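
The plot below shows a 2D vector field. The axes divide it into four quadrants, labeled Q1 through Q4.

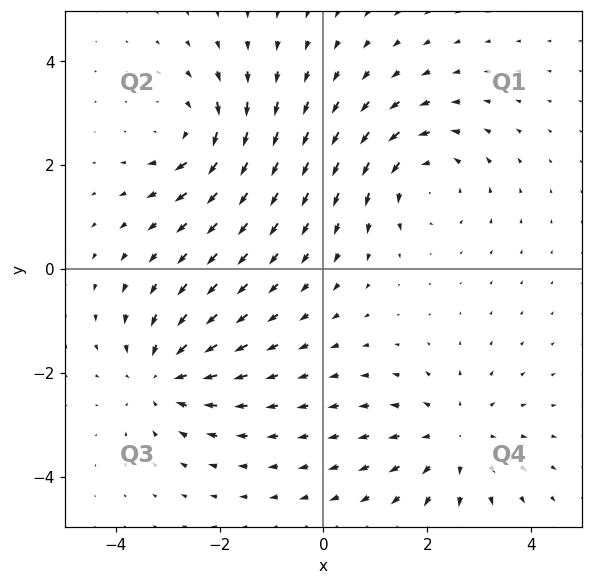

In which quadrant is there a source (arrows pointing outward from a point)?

The source sits at approximately (2.5, -3.3), which lies in quadrant Q4. The divergence there is about +4, positive as expected for a source.

Q4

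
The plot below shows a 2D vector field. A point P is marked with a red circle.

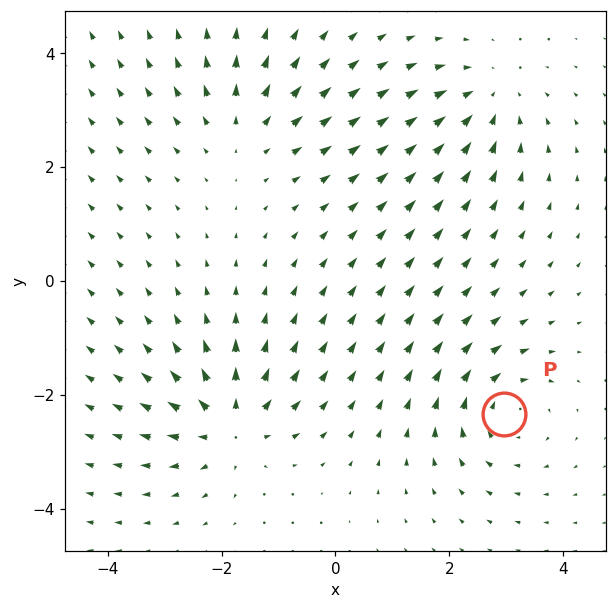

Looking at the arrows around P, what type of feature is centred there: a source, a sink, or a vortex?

vortex

At P (3.0, -2.3) the arrows circulate clockwise. Divergence ≈0, curl about -4 — near-zero divergence with nonzero curl is a vortex.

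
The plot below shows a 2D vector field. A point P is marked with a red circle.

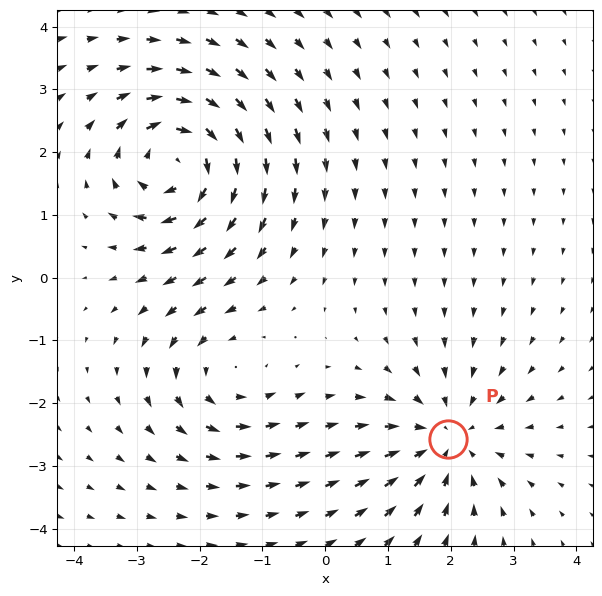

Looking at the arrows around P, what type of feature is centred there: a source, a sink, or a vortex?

sink

At P (2.0, -2.6) the arrows converge inward. Divergence about -4, curl ≈0 — negative divergence with near-zero curl is a sink.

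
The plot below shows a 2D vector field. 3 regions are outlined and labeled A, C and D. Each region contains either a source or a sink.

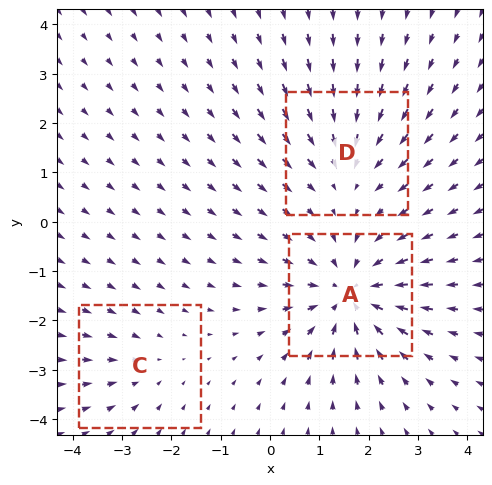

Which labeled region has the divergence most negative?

Divergence at each region's feature centre — A: about -5, C: about -2, D: about -3. Region A is most negative.

A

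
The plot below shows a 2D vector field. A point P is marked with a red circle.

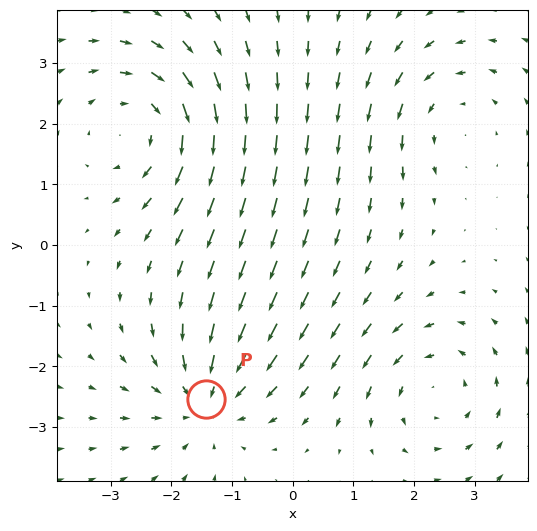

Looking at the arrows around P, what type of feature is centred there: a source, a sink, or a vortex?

sink

At P (-1.4, -2.5) the arrows converge inward. Divergence about -4, curl ≈0 — negative divergence with near-zero curl is a sink.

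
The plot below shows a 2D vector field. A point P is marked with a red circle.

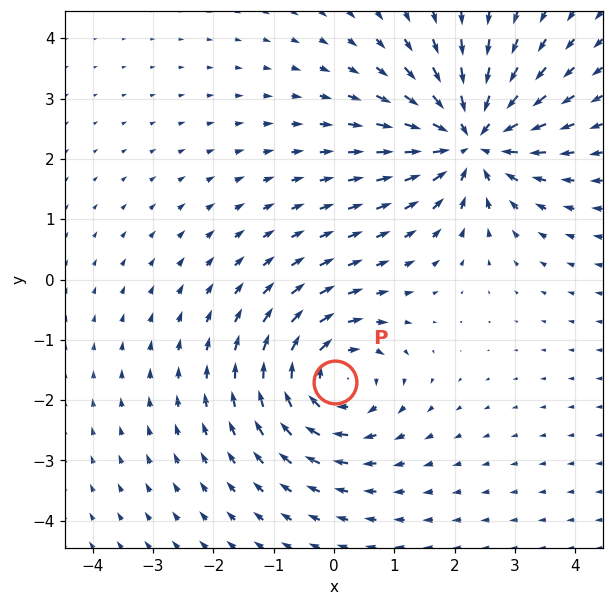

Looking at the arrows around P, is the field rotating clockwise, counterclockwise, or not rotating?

Near P at (0.0, -1.7) the arrows circulate clockwise. The curl (z-component) there is about -4; negative curl means clockwise rotation.

clockwise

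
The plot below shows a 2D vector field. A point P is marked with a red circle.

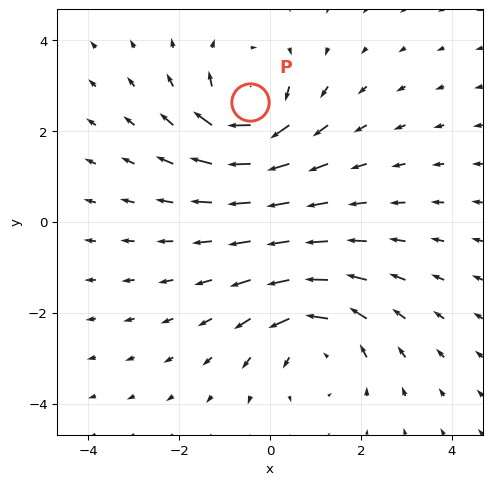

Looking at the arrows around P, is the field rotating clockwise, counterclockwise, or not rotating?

clockwise

Near P at (-0.4, 2.6) the arrows circulate clockwise. The curl (z-component) there is about -6; negative curl means clockwise rotation.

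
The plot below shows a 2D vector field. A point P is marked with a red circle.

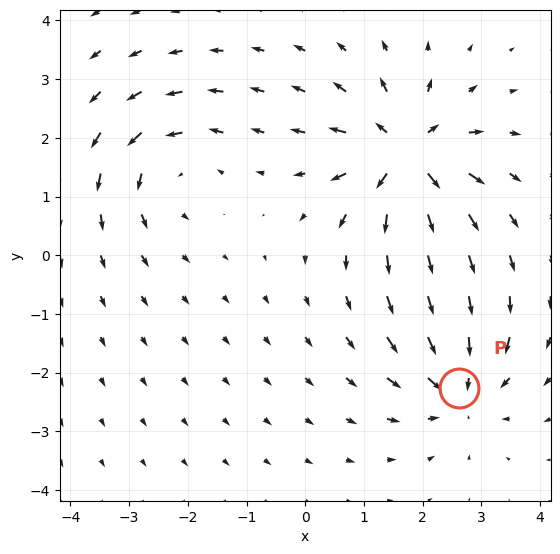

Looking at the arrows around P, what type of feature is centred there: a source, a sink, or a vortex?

sink

At P (2.6, -2.3) the arrows converge inward. Divergence about -3, curl ≈0 — negative divergence with near-zero curl is a sink.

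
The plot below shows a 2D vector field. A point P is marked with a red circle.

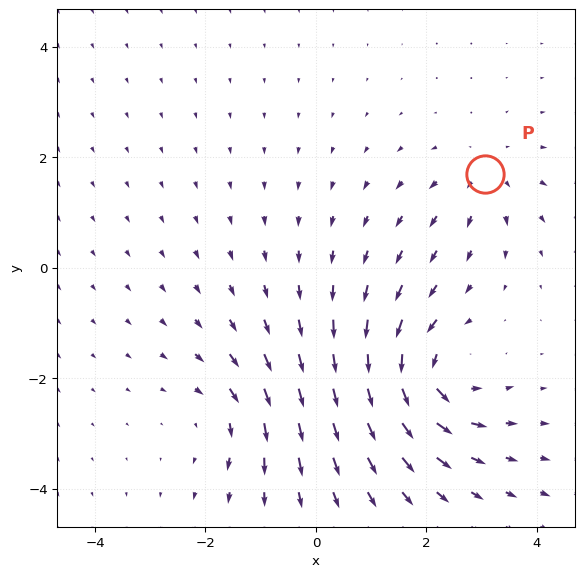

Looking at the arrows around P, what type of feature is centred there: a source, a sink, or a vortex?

At P (3.1, 1.7) the arrows spread outward. Divergence about +3, curl ≈0 — positive divergence with near-zero curl is a source.

source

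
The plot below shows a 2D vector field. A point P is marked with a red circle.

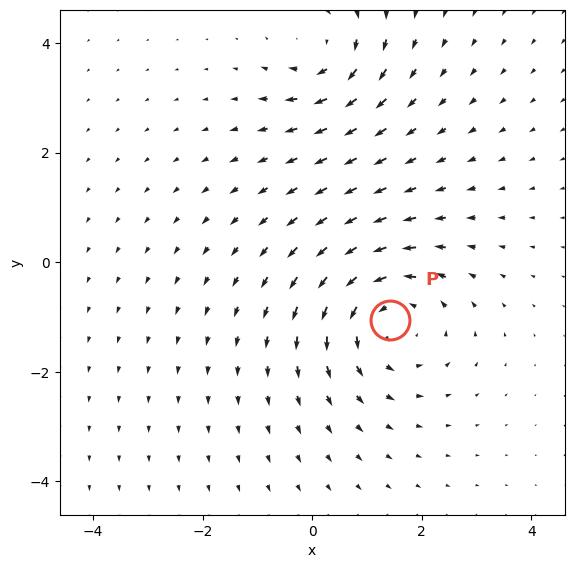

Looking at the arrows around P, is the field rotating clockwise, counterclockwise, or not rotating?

Near P at (1.4, -1.1) the arrows circulate counterclockwise. The curl (z-component) there is about +4; positive curl means counterclockwise rotation.

counterclockwise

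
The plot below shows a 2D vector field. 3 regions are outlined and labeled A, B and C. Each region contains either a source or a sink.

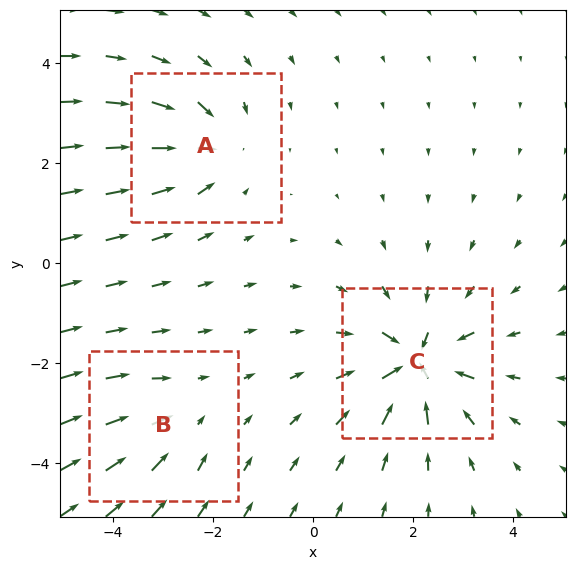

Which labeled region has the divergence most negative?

Divergence at each region's feature centre — A: about -4, B: about -2, C: about -6. Region C is most negative.

C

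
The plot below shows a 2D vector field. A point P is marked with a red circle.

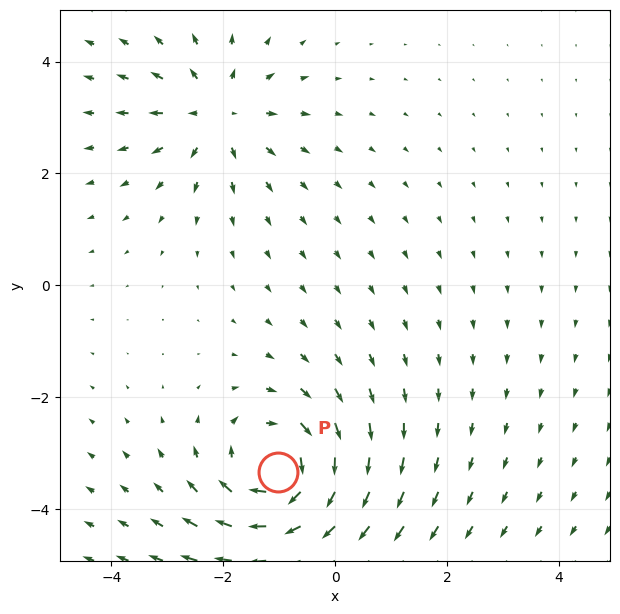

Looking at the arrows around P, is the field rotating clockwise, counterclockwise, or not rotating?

clockwise

Near P at (-1.0, -3.3) the arrows circulate clockwise. The curl (z-component) there is about -4; negative curl means clockwise rotation.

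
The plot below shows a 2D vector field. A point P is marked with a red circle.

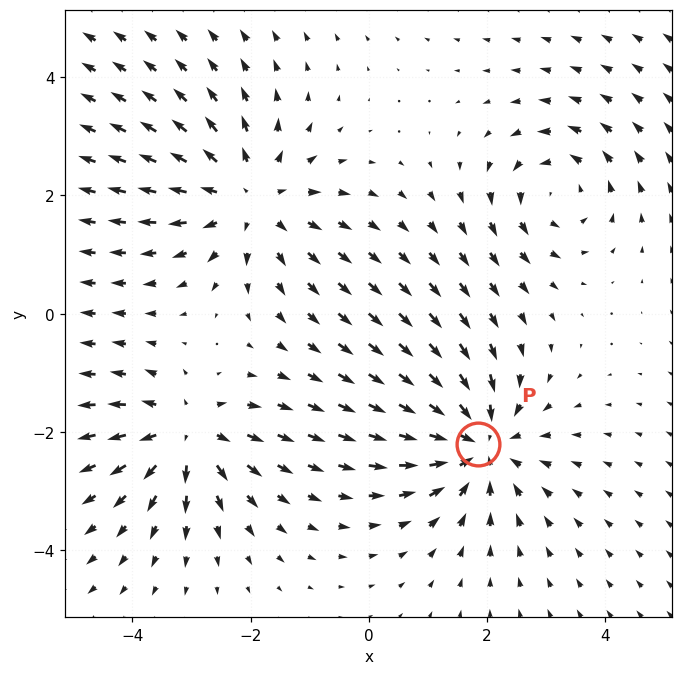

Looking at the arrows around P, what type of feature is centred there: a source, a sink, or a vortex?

sink

At P (1.9, -2.2) the arrows converge inward. Divergence about -5, curl ≈0 — negative divergence with near-zero curl is a sink.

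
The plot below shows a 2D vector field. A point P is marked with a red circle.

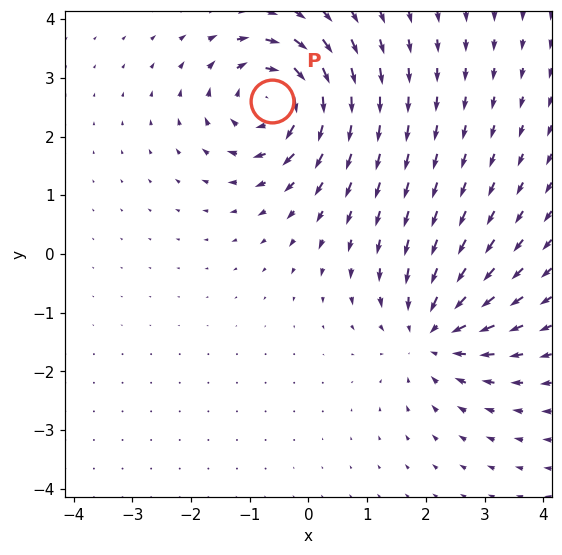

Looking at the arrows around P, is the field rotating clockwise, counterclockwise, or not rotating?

Near P at (-0.6, 2.6) the arrows circulate clockwise. The curl (z-component) there is about -6; negative curl means clockwise rotation.

clockwise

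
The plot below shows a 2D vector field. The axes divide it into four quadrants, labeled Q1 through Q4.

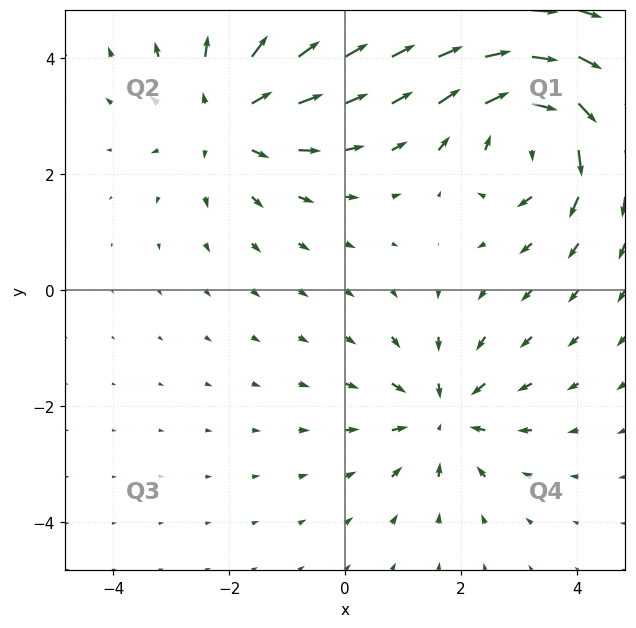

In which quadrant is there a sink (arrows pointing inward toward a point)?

Q4

The sink sits at approximately (1.7, -2.2), which lies in quadrant Q4. The divergence there is about -4, negative as expected for a sink.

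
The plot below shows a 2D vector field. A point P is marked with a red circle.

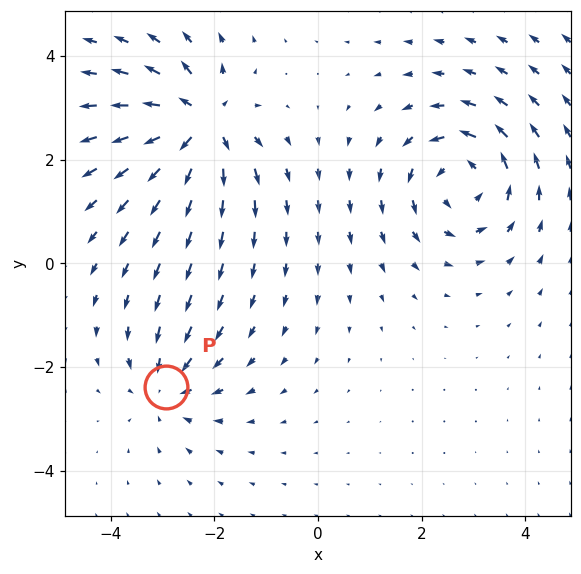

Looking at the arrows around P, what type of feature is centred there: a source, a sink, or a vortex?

sink

At P (-2.9, -2.4) the arrows converge inward. Divergence about -4, curl ≈0 — negative divergence with near-zero curl is a sink.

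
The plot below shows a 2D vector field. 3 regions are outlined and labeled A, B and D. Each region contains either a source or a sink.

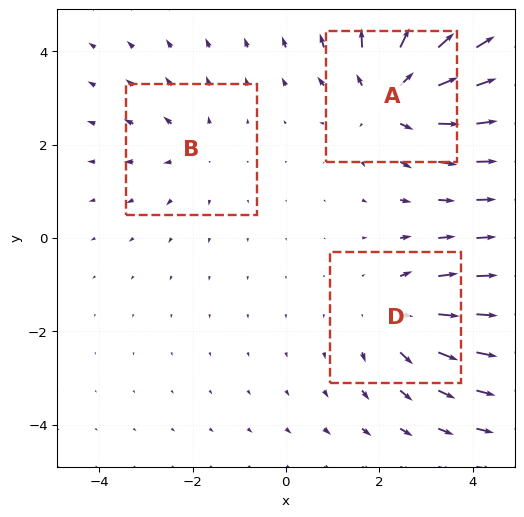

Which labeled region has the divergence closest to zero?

Divergence at each region's feature centre — A: about +4, B: about +2, D: about +3. Region B is closest to zero.

B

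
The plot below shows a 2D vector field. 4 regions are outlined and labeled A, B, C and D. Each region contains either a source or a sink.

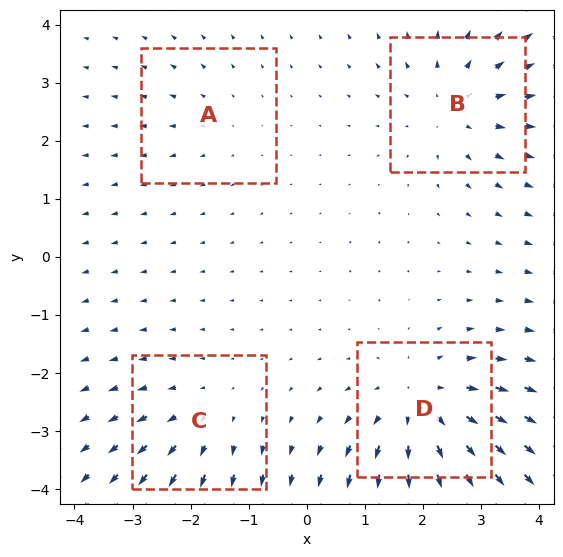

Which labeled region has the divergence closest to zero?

A

Divergence at each region's feature centre — A: about +2, B: about +4, C: about +3, D: about +6. Region A is closest to zero.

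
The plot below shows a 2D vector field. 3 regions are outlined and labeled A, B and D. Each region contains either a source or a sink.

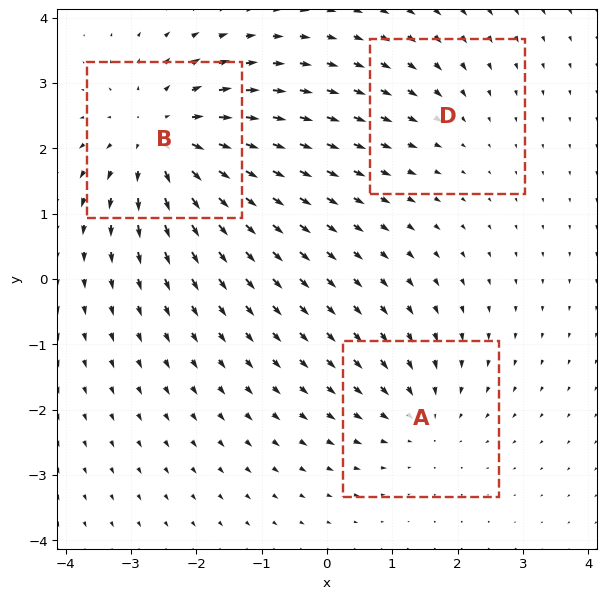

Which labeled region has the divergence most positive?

B

Divergence at each region's feature centre — A: about -3, B: about +5, D: about -2. Region B is most positive.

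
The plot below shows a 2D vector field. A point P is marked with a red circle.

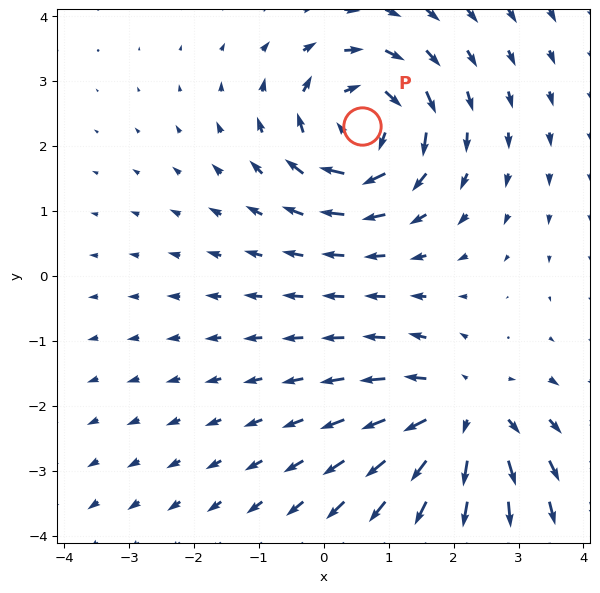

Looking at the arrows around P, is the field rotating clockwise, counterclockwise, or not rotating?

Near P at (0.6, 2.3) the arrows circulate clockwise. The curl (z-component) there is about -5; negative curl means clockwise rotation.

clockwise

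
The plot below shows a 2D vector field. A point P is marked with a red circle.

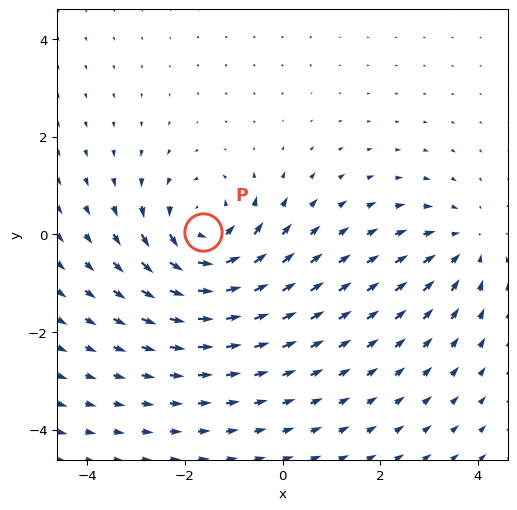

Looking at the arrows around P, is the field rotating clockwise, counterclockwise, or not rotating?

Near P at (-1.6, 0.0) the arrows circulate counterclockwise. The curl (z-component) there is about +4; positive curl means counterclockwise rotation.

counterclockwise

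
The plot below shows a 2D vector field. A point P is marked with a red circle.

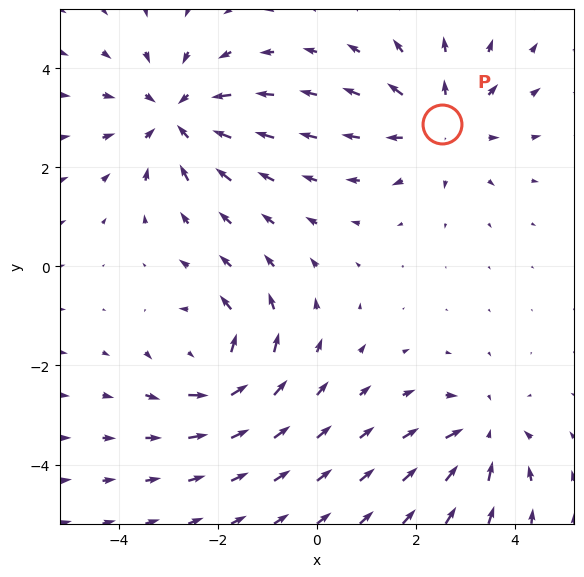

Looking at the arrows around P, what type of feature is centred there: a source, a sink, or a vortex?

At P (2.5, 2.9) the arrows spread outward. Divergence about +3, curl ≈0 — positive divergence with near-zero curl is a source.

source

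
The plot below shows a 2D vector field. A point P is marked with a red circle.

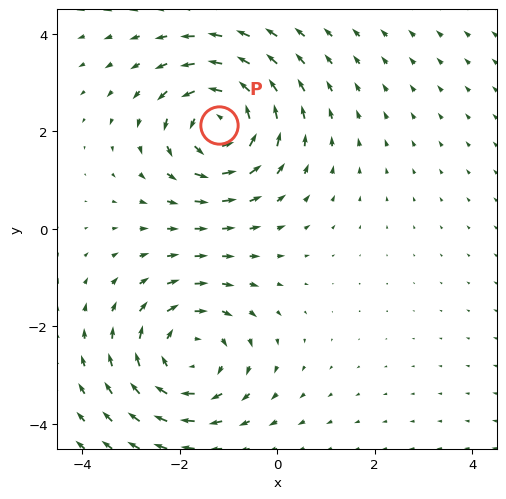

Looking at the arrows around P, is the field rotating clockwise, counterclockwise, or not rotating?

Near P at (-1.2, 2.1) the arrows circulate counterclockwise. The curl (z-component) there is about +3; positive curl means counterclockwise rotation.

counterclockwise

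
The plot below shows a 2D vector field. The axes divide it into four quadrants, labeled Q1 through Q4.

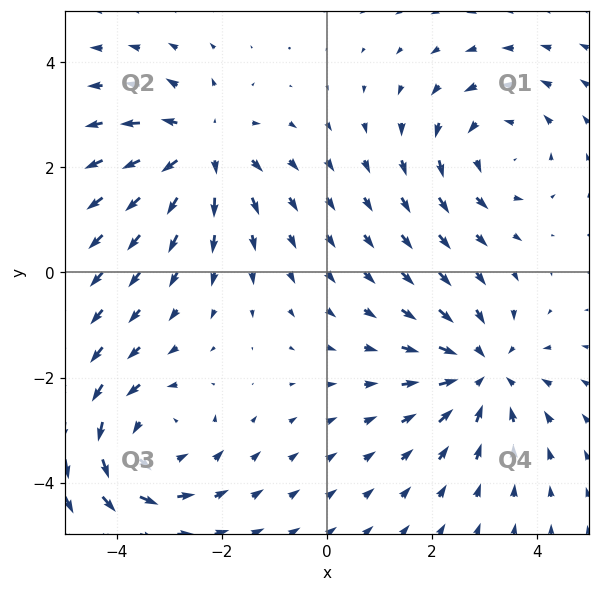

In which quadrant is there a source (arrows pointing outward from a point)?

Q2

The source sits at approximately (-2.4, 2.4), which lies in quadrant Q2. The divergence there is about +4, positive as expected for a source.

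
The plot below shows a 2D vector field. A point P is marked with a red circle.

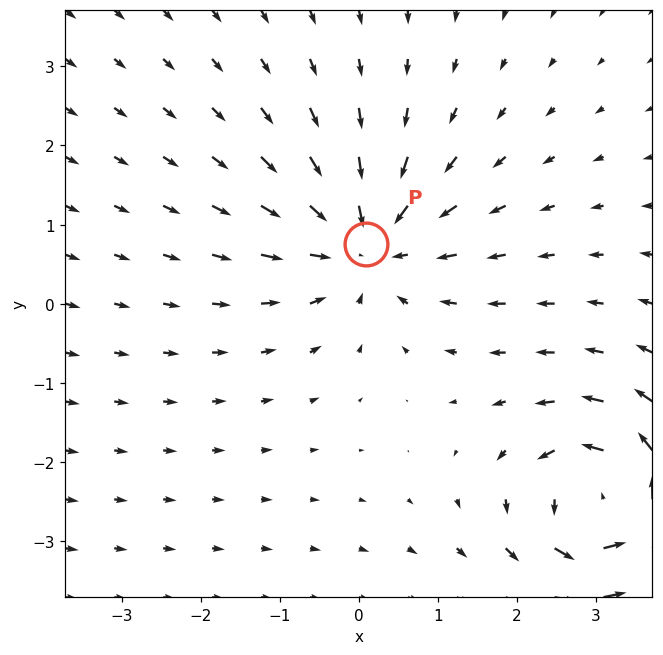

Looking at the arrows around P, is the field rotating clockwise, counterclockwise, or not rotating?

not rotating

Near P at (0.1, 0.8) the arrows show no circulation. The curl there is ≈0.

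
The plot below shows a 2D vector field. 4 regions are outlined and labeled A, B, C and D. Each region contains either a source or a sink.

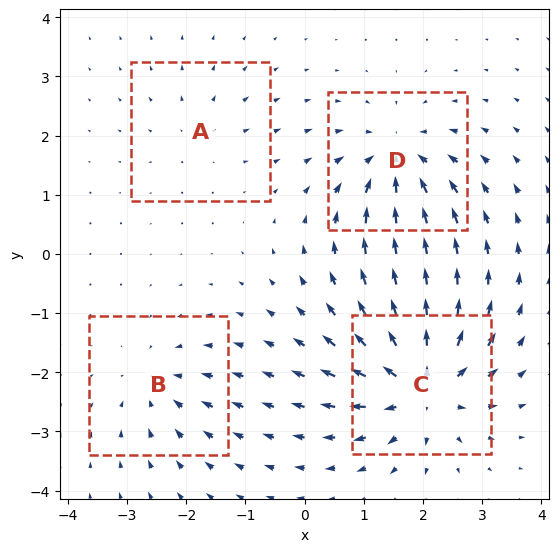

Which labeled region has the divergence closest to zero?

A

Divergence at each region's feature centre — A: about +3, B: about -4, C: about +8, D: about -6. Region A is closest to zero.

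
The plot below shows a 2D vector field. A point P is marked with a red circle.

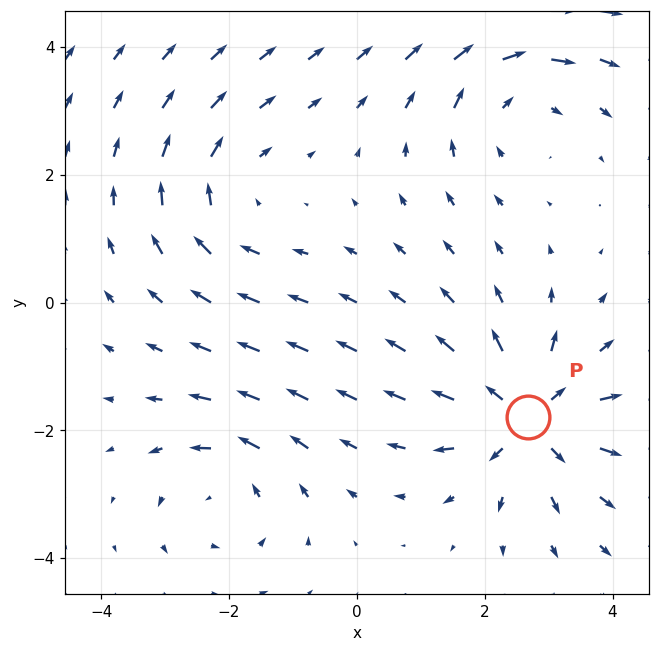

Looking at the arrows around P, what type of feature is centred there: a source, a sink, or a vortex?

At P (2.7, -1.8) the arrows spread outward. Divergence about +6, curl ≈0 — positive divergence with near-zero curl is a source.

source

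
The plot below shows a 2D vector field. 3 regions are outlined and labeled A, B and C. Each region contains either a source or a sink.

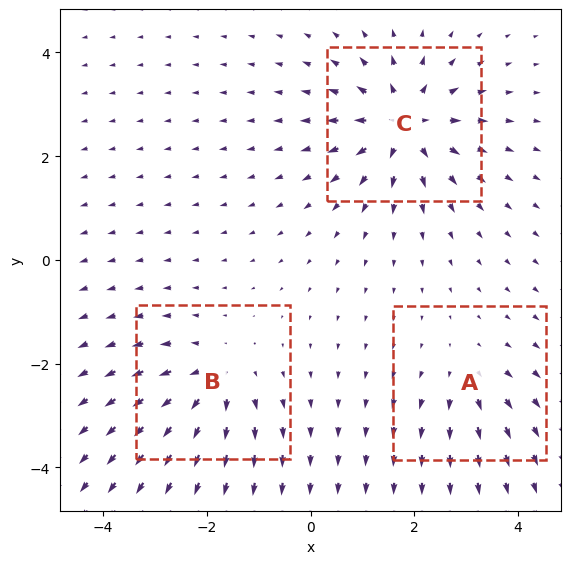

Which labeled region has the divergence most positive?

Divergence at each region's feature centre — A: about +2, B: about +4, C: about +5. Region C is most positive.

C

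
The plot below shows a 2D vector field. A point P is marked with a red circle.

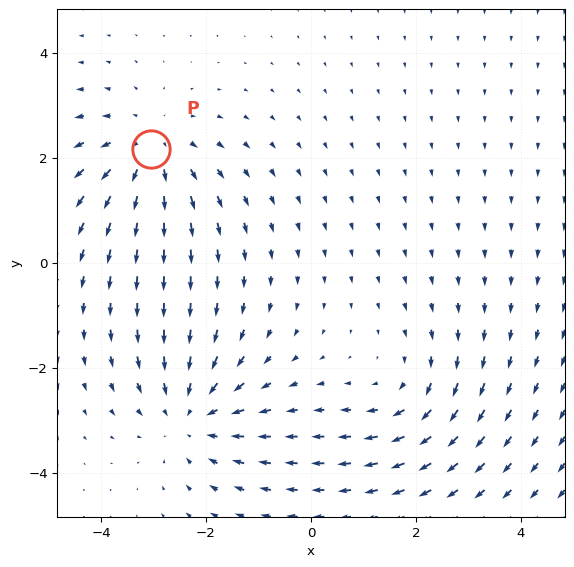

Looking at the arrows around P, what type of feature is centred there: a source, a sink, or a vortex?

source

At P (-3.1, 2.2) the arrows spread outward. Divergence about +4, curl ≈0 — positive divergence with near-zero curl is a source.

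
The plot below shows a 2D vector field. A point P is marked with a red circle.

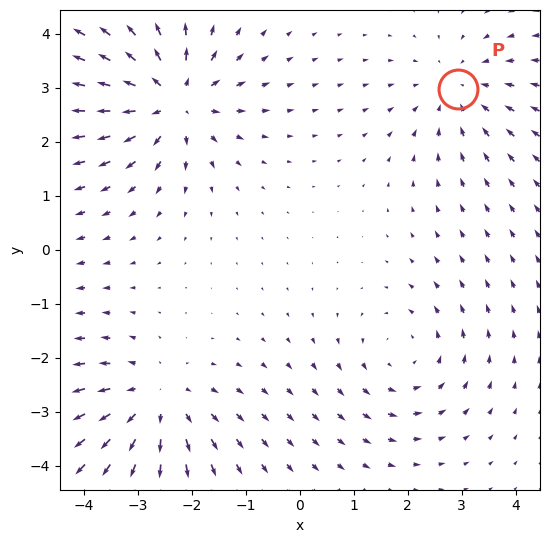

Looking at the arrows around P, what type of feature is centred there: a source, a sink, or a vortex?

sink

At P (2.9, 3.0) the arrows converge inward. Divergence about -3, curl ≈0 — negative divergence with near-zero curl is a sink.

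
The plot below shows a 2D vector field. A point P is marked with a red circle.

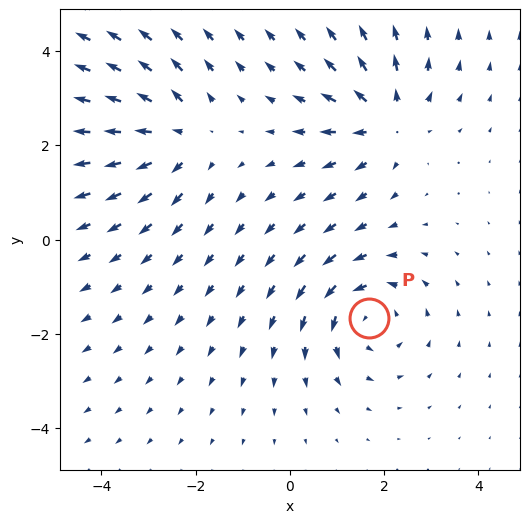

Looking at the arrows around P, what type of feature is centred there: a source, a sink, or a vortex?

vortex

At P (1.7, -1.7) the arrows circulate counterclockwise. Divergence ≈0, curl about +3 — near-zero divergence with nonzero curl is a vortex.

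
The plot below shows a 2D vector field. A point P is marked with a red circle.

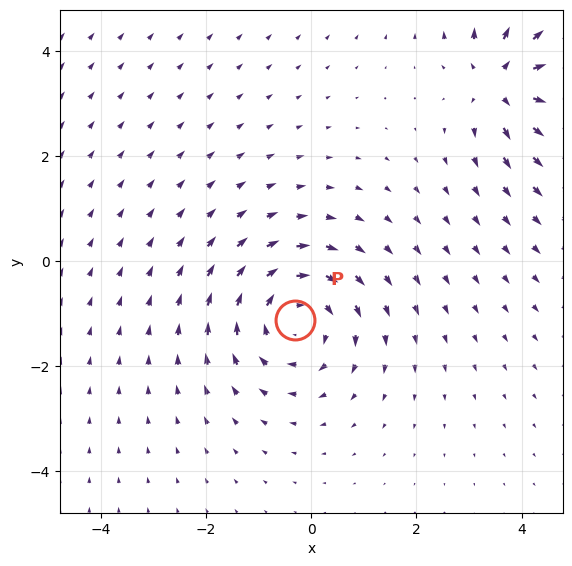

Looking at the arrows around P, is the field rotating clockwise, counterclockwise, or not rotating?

clockwise

Near P at (-0.3, -1.1) the arrows circulate clockwise. The curl (z-component) there is about -4; negative curl means clockwise rotation.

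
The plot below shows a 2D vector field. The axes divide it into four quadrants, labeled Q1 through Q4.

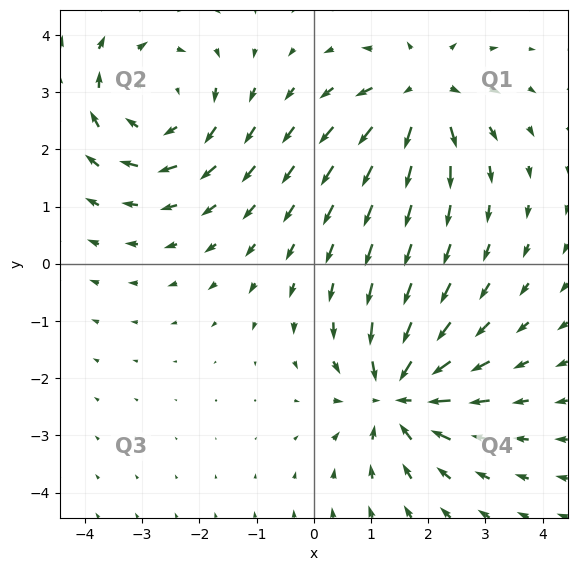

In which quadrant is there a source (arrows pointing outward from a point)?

Q1

The source sits at approximately (1.9, 3.0), which lies in quadrant Q1. The divergence there is about +4, positive as expected for a source.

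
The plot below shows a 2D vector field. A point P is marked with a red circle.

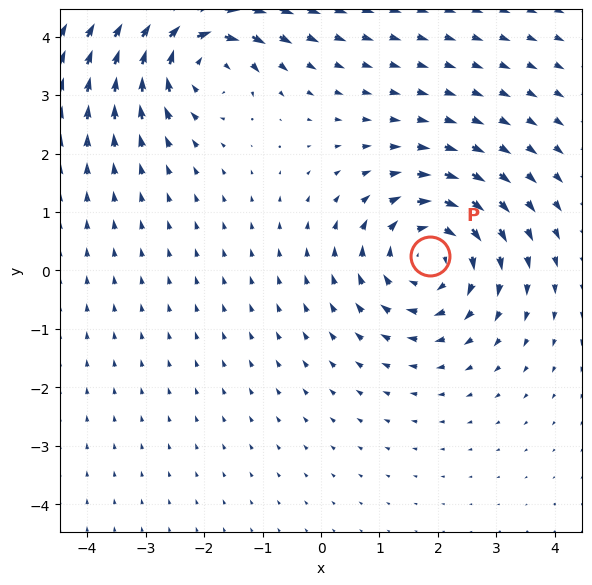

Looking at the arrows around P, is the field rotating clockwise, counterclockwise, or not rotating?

clockwise

Near P at (1.9, 0.2) the arrows circulate clockwise. The curl (z-component) there is about -5; negative curl means clockwise rotation.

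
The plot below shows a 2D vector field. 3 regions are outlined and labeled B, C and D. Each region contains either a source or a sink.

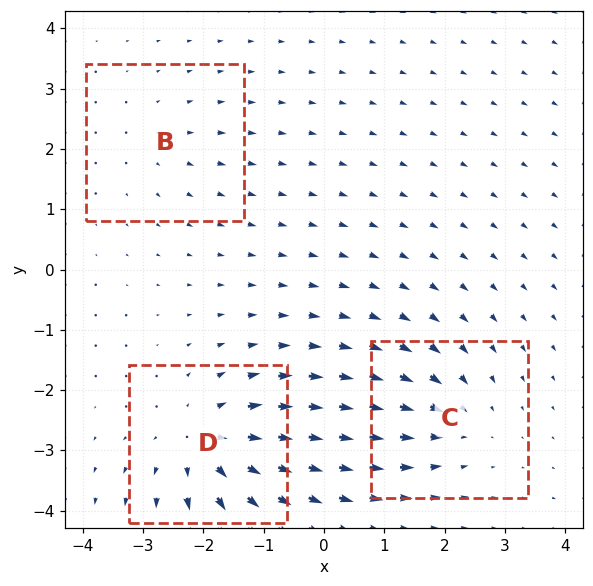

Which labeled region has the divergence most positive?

Divergence at each region's feature centre — B: about +2, C: about -3, D: about +5. Region D is most positive.

D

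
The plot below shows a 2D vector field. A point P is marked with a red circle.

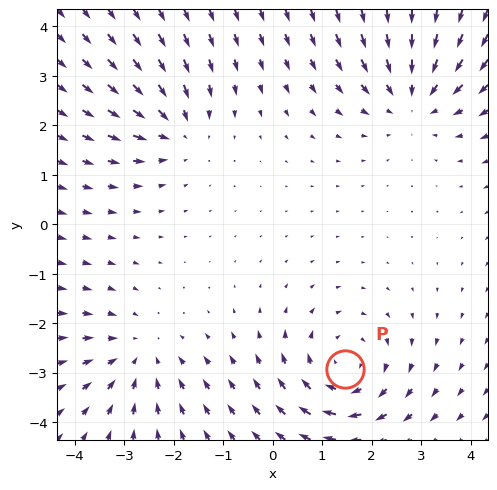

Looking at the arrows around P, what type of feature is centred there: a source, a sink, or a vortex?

vortex

At P (1.5, -2.9) the arrows circulate clockwise. Divergence ≈0, curl about -4 — near-zero divergence with nonzero curl is a vortex.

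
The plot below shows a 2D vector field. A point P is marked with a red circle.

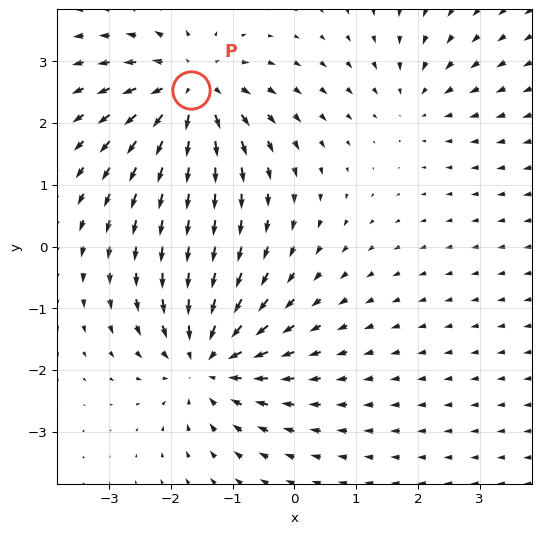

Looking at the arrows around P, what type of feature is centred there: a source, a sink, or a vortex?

At P (-1.7, 2.5) the arrows spread outward. Divergence about +6, curl ≈0 — positive divergence with near-zero curl is a source.

source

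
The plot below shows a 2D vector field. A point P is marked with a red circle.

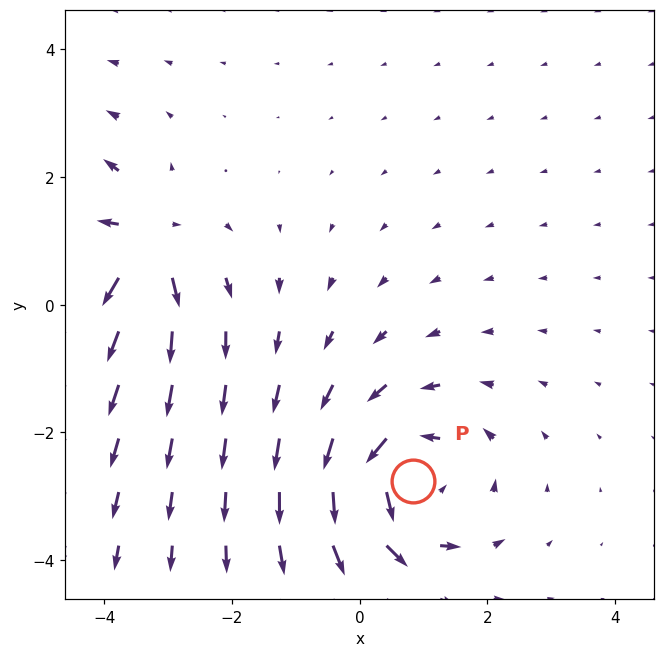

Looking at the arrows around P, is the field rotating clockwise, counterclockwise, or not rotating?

counterclockwise

Near P at (0.8, -2.8) the arrows circulate counterclockwise. The curl (z-component) there is about +5; positive curl means counterclockwise rotation.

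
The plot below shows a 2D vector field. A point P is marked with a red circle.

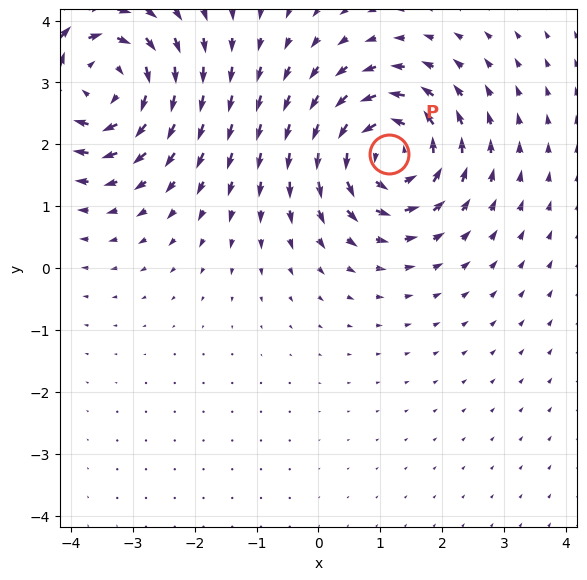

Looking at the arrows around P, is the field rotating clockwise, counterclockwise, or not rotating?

counterclockwise

Near P at (1.1, 1.8) the arrows circulate counterclockwise. The curl (z-component) there is about +4; positive curl means counterclockwise rotation.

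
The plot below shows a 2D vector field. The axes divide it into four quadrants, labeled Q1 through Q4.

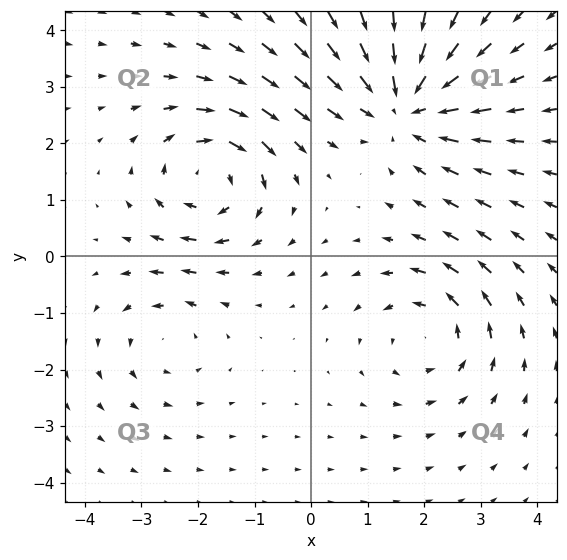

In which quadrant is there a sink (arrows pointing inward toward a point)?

The sink sits at approximately (1.7, 2.7), which lies in quadrant Q1. The divergence there is about -4, negative as expected for a sink.

Q1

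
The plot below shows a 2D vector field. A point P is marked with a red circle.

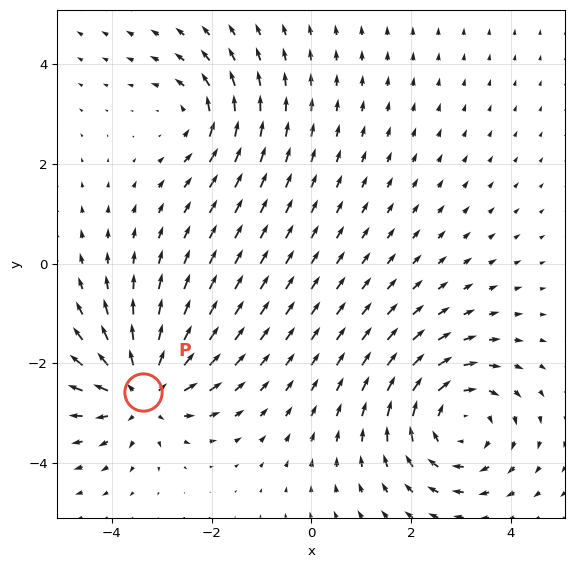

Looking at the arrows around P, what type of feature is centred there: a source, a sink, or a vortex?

At P (-3.4, -2.6) the arrows spread outward. Divergence about +5, curl ≈0 — positive divergence with near-zero curl is a source.

source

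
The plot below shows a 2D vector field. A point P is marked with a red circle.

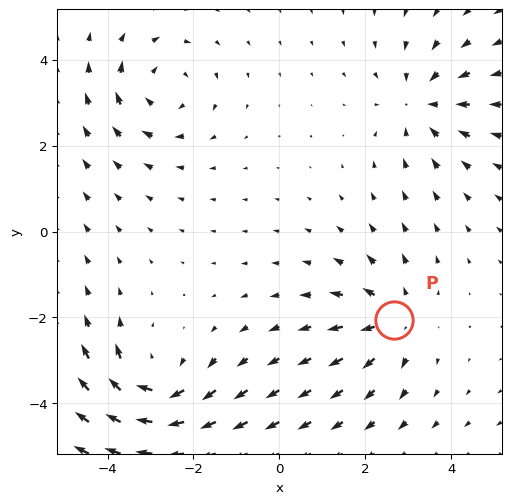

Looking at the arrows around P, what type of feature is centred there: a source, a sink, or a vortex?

source

At P (2.7, -2.1) the arrows spread outward. Divergence about +3, curl ≈0 — positive divergence with near-zero curl is a source.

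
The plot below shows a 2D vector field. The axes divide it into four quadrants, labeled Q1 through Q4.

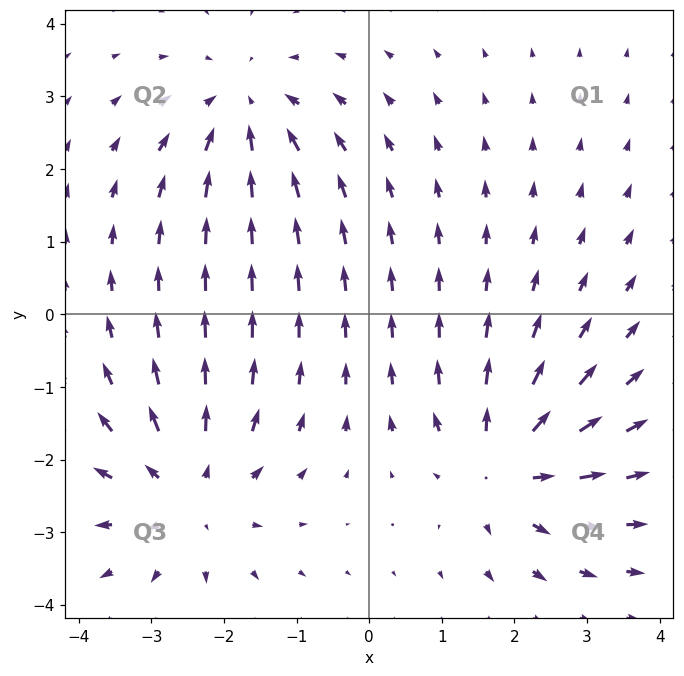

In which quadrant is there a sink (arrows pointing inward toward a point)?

Q2

The sink sits at approximately (-1.7, 2.8), which lies in quadrant Q2. The divergence there is about -4, negative as expected for a sink.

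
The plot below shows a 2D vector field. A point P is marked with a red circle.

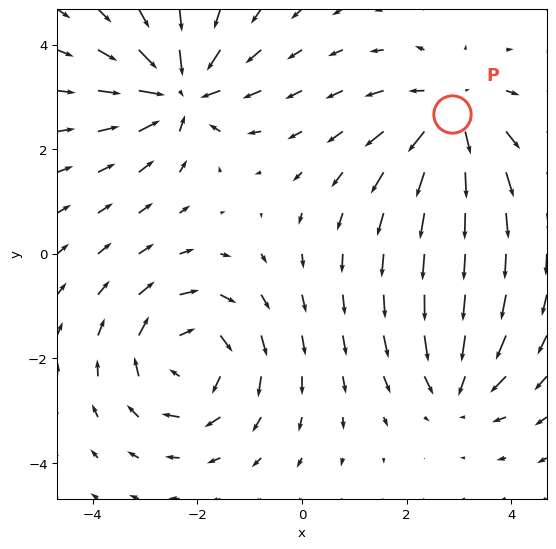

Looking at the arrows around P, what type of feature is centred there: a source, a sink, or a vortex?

At P (2.9, 2.7) the arrows spread outward. Divergence about +5, curl ≈0 — positive divergence with near-zero curl is a source.

source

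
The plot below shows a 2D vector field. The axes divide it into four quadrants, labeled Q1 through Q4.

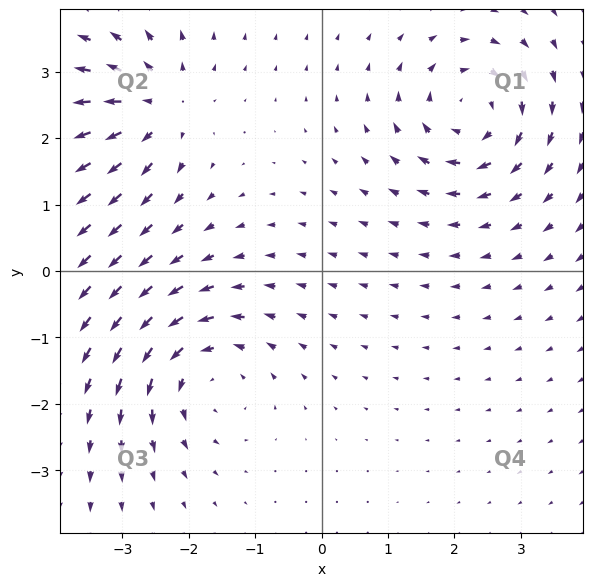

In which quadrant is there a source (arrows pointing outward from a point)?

The source sits at approximately (-2.5, 2.5), which lies in quadrant Q2. The divergence there is about +5, positive as expected for a source.

Q2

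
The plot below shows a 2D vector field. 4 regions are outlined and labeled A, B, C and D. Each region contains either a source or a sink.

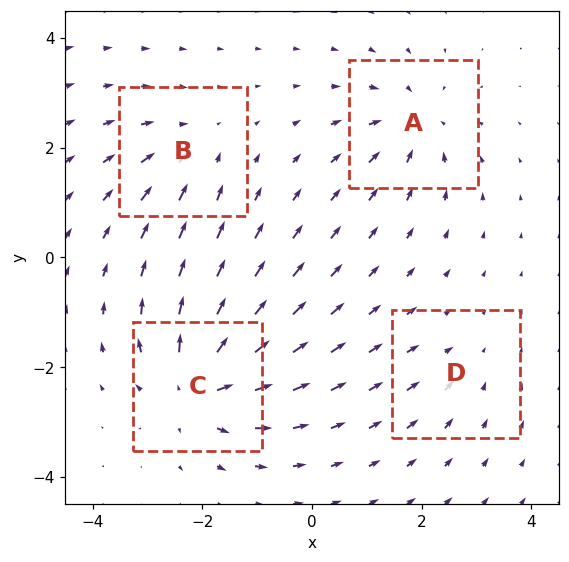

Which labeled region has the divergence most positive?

C

Divergence at each region's feature centre — A: about -5, B: about -4, C: about +7, D: about -2. Region C is most positive.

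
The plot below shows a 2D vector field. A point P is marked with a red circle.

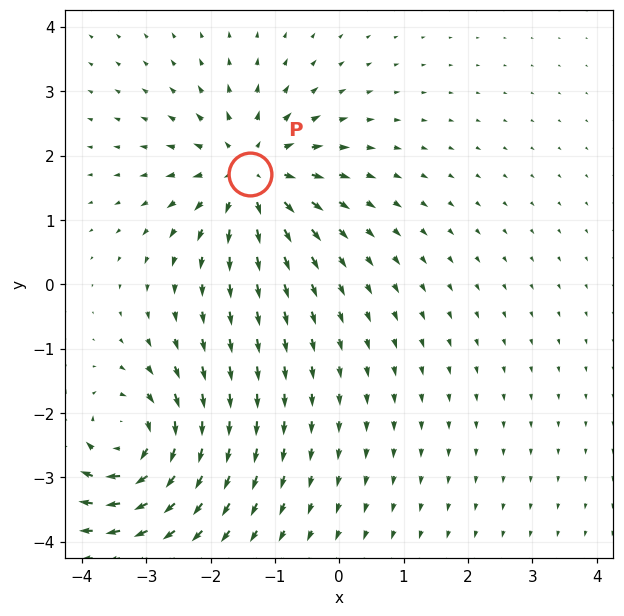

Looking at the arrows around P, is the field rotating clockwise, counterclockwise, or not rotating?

Near P at (-1.4, 1.7) the arrows show no circulation. The curl there is ≈0.

not rotating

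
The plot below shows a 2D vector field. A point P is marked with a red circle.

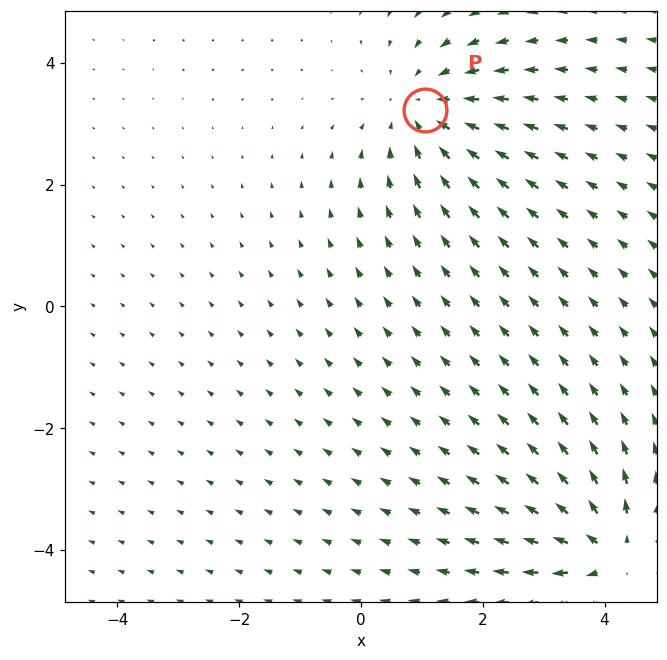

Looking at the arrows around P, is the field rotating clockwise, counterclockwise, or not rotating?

not rotating

Near P at (1.1, 3.2) the arrows show no circulation. The curl there is ≈0.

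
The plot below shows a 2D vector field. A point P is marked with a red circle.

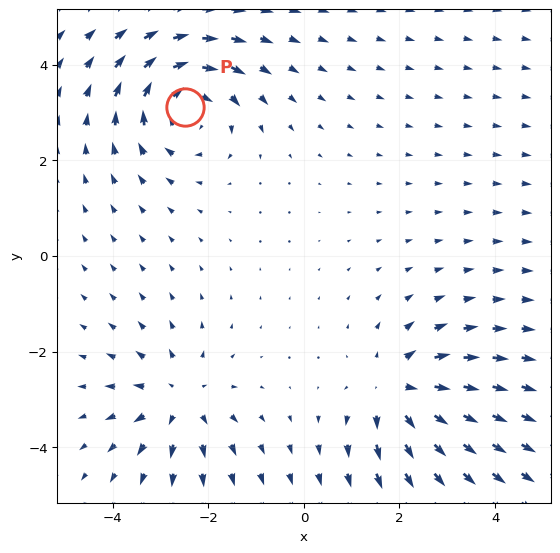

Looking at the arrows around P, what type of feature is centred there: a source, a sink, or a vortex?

vortex

At P (-2.5, 3.1) the arrows circulate clockwise. Divergence ≈0, curl about -3 — near-zero divergence with nonzero curl is a vortex.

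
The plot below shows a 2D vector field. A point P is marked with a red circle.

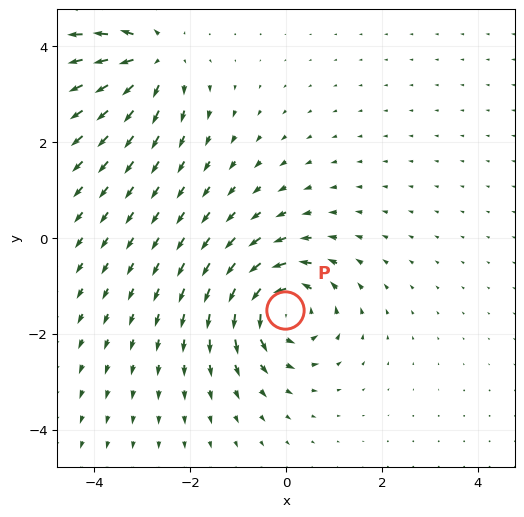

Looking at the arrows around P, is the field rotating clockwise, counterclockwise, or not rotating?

counterclockwise

Near P at (-0.0, -1.5) the arrows circulate counterclockwise. The curl (z-component) there is about +6; positive curl means counterclockwise rotation.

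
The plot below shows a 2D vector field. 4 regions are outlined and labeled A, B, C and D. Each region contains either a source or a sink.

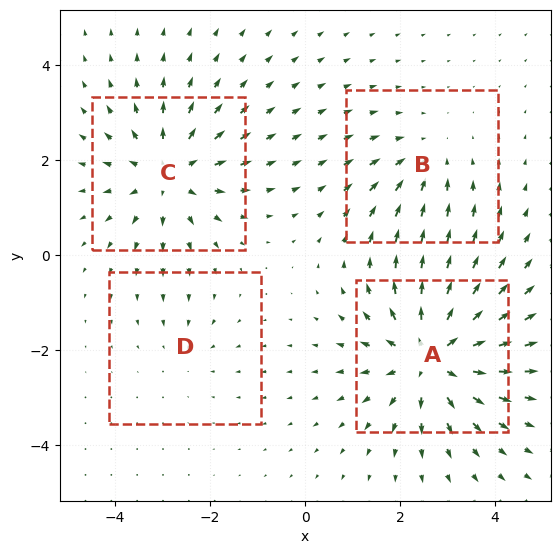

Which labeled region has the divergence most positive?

Divergence at each region's feature centre — A: about +6, B: about -3, C: about +5, D: about -2. Region A is most positive.

A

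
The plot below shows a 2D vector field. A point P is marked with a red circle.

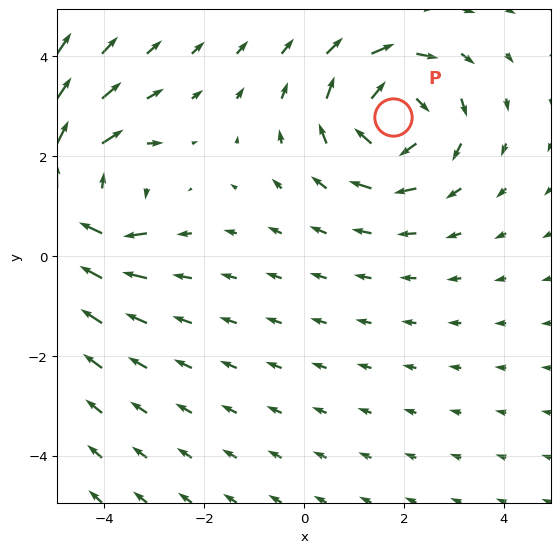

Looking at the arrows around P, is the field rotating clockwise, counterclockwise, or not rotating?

clockwise

Near P at (1.8, 2.8) the arrows circulate clockwise. The curl (z-component) there is about -3; negative curl means clockwise rotation.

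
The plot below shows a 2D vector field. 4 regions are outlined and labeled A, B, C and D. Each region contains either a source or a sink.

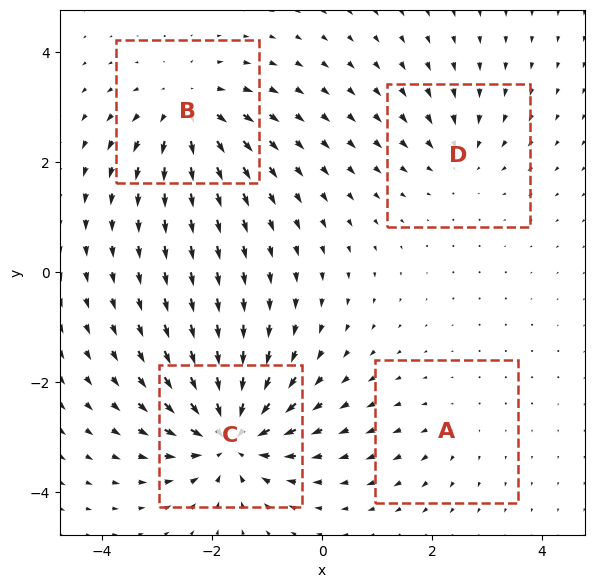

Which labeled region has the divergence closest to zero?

Divergence at each region's feature centre — A: about +2, B: about +6, C: about -8, D: about -3. Region A is closest to zero.

A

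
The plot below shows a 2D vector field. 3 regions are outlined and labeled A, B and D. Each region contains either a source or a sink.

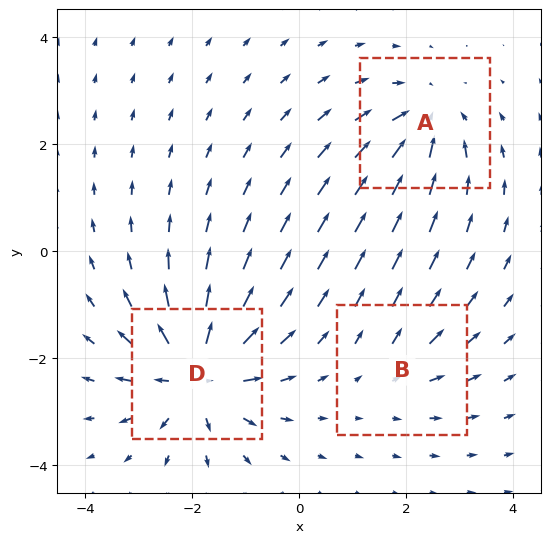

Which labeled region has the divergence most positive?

Divergence at each region's feature centre — A: about -4, B: about +2, D: about +5. Region D is most positive.

D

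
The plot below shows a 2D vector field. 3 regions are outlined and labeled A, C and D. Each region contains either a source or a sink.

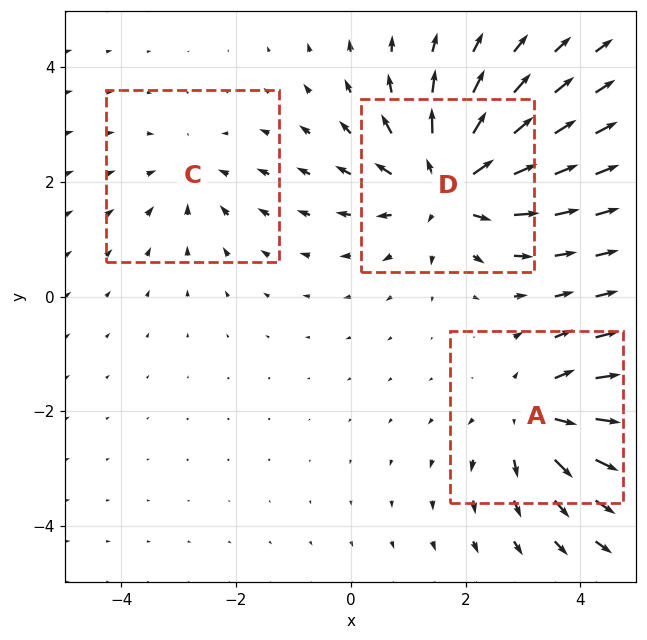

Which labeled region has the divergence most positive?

D

Divergence at each region's feature centre — A: about +4, C: about -2, D: about +5. Region D is most positive.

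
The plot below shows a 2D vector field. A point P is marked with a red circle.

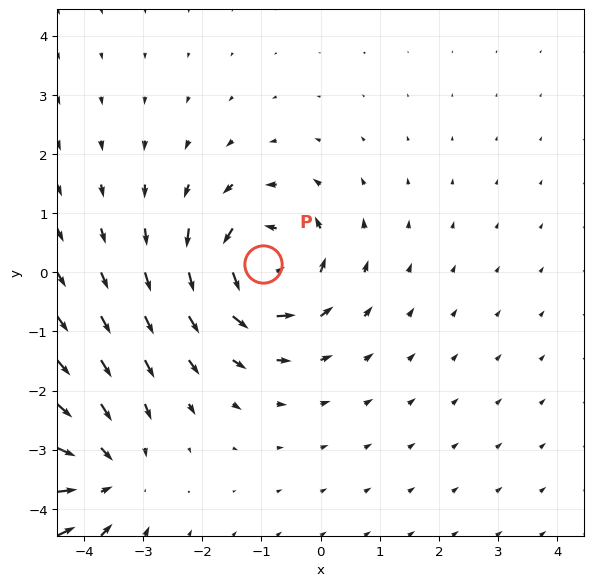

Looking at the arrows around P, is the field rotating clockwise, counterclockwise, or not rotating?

counterclockwise

Near P at (-1.0, 0.1) the arrows circulate counterclockwise. The curl (z-component) there is about +6; positive curl means counterclockwise rotation.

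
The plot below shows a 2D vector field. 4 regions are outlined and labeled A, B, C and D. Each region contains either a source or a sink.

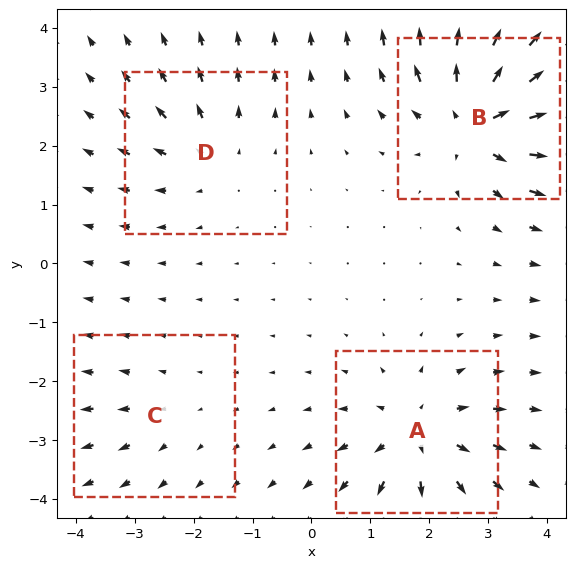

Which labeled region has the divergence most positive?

B

Divergence at each region's feature centre — A: about +6, B: about +8, C: about +2, D: about +4. Region B is most positive.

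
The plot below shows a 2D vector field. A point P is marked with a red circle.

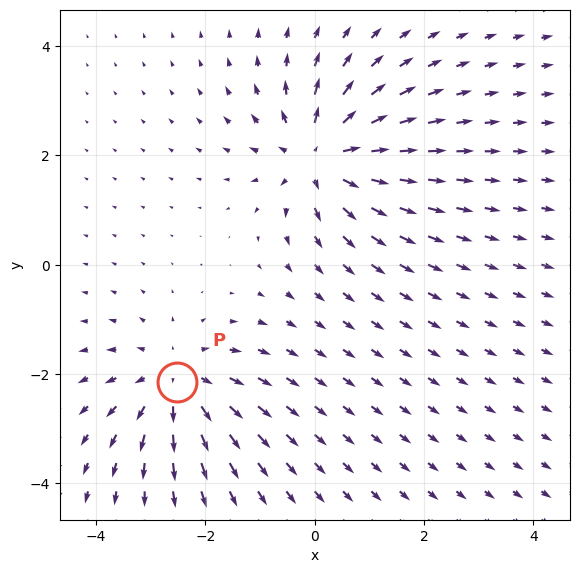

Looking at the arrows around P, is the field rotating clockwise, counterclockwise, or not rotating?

Near P at (-2.5, -2.1) the arrows show no circulation. The curl there is ≈0.

not rotating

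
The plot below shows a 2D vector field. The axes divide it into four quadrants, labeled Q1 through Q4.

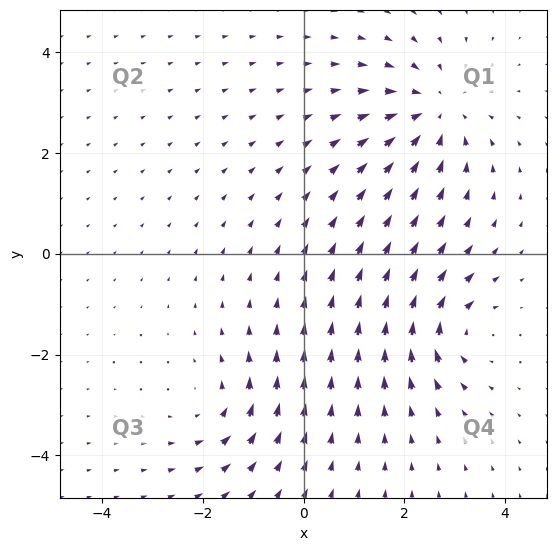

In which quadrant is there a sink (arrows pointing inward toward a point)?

Q1

The sink sits at approximately (2.6, 2.8), which lies in quadrant Q1. The divergence there is about -4, negative as expected for a sink.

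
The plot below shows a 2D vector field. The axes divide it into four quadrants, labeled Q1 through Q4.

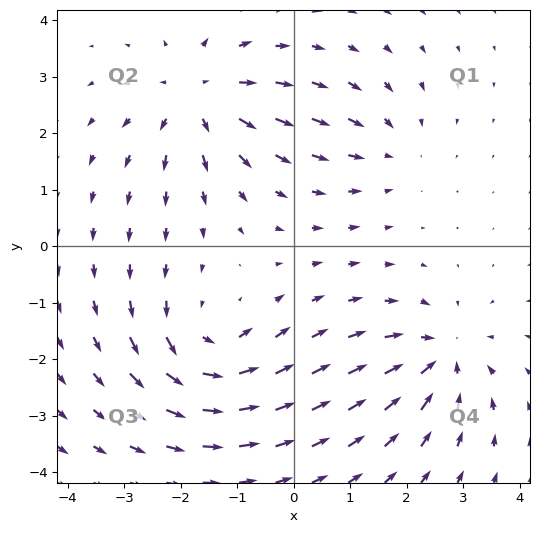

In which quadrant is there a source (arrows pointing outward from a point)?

Q2

The source sits at approximately (-1.7, 2.7), which lies in quadrant Q2. The divergence there is about +5, positive as expected for a source.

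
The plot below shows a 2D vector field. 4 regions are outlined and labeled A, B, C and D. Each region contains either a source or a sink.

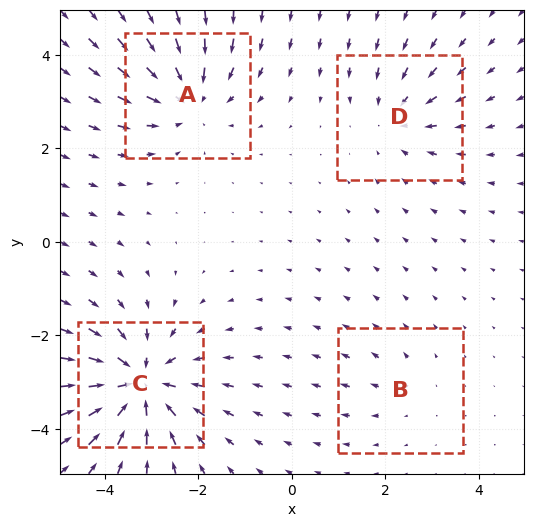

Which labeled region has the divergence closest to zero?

Divergence at each region's feature centre — A: about -5, B: about +2, C: about -7, D: about -3. Region B is closest to zero.

B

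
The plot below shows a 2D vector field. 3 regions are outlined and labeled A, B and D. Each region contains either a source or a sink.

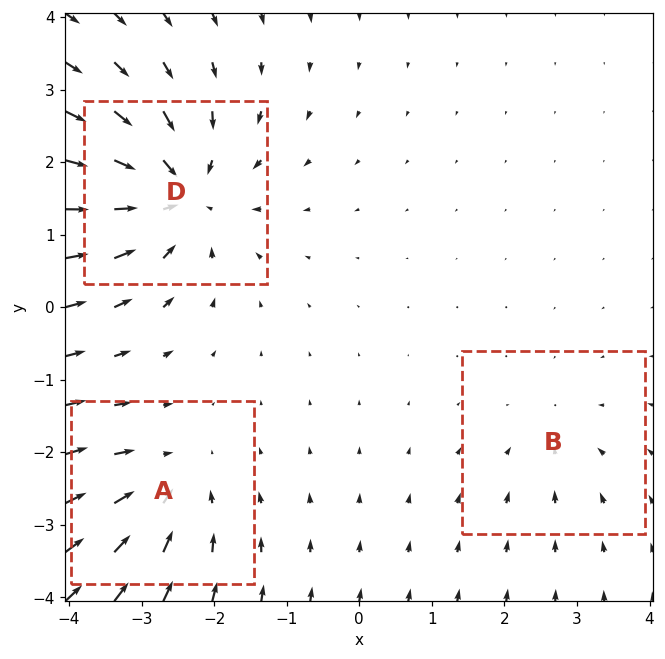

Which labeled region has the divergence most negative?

D

Divergence at each region's feature centre — A: about -3, B: about -2, D: about -5. Region D is most negative.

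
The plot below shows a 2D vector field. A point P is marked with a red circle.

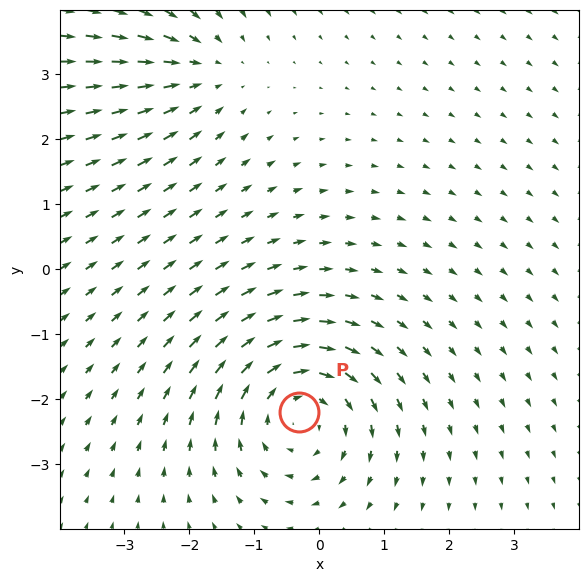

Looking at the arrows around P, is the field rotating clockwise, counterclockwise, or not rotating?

Near P at (-0.3, -2.2) the arrows circulate clockwise. The curl (z-component) there is about -4; negative curl means clockwise rotation.

clockwise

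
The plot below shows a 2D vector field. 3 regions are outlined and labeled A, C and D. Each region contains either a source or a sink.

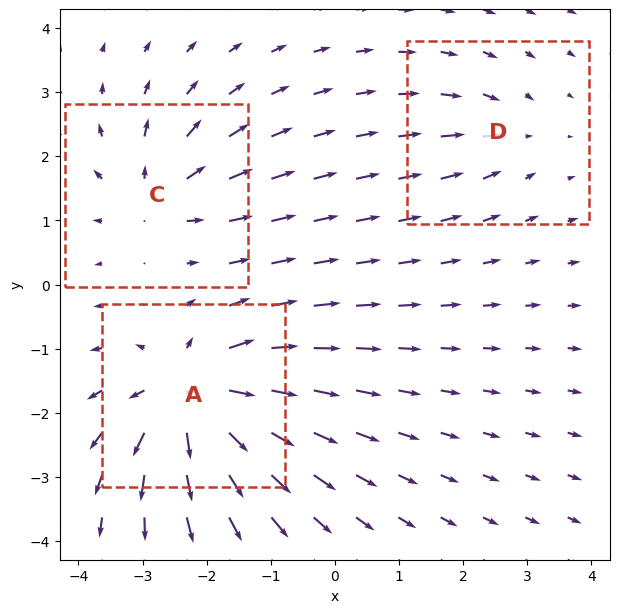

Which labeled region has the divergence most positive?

A

Divergence at each region's feature centre — A: about +6, C: about +4, D: about -2. Region A is most positive.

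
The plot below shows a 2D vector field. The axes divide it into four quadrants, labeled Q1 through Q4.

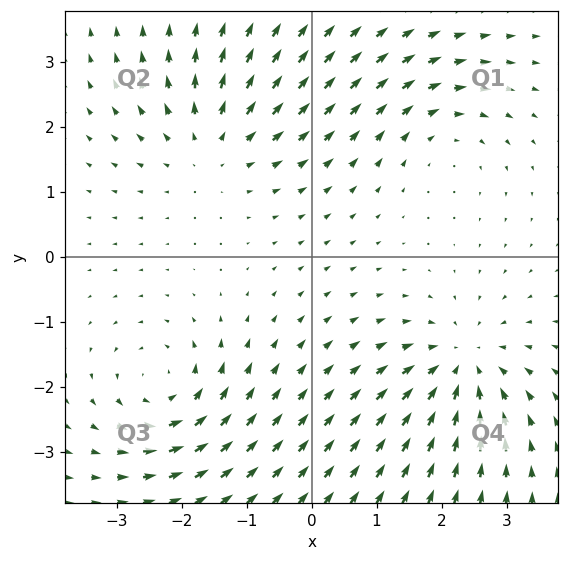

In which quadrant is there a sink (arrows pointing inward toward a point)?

The sink sits at approximately (2.3, -1.7), which lies in quadrant Q4. The divergence there is about -4, negative as expected for a sink.

Q4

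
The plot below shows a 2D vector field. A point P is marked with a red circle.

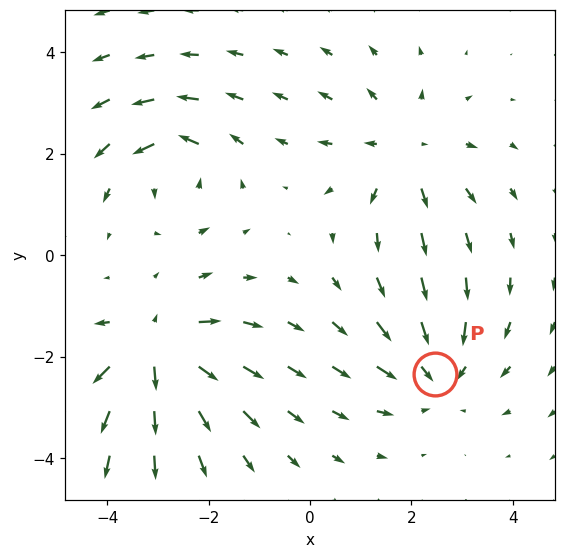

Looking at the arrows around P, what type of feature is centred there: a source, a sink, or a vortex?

At P (2.5, -2.3) the arrows converge inward. Divergence about -3, curl ≈0 — negative divergence with near-zero curl is a sink.

sink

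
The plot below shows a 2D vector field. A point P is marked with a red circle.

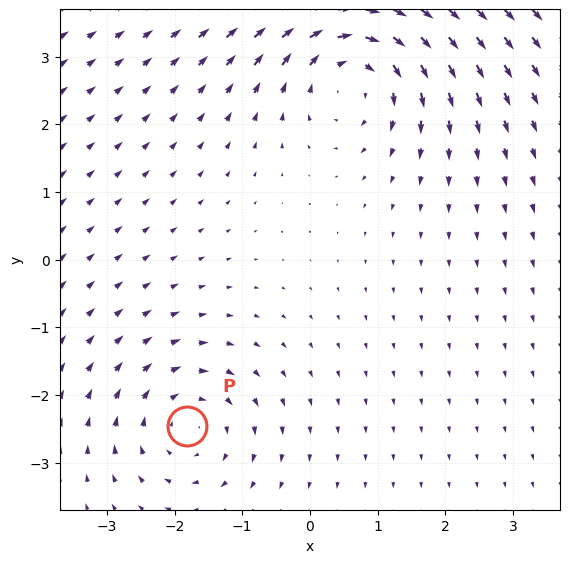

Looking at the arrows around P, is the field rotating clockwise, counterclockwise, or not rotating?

clockwise

Near P at (-1.8, -2.5) the arrows circulate clockwise. The curl (z-component) there is about -3; negative curl means clockwise rotation.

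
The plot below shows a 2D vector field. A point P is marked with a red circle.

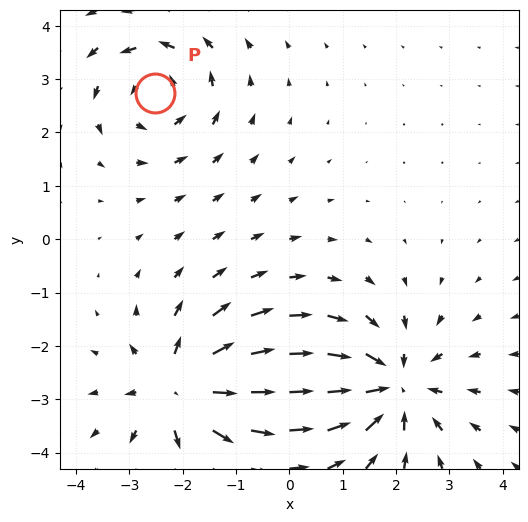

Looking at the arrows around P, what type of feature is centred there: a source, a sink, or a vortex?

At P (-2.5, 2.7) the arrows circulate counterclockwise. Divergence ≈0, curl about +3 — near-zero divergence with nonzero curl is a vortex.

vortex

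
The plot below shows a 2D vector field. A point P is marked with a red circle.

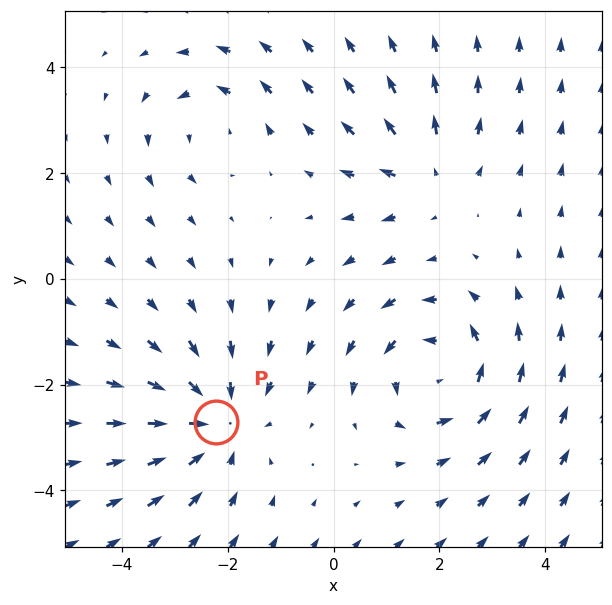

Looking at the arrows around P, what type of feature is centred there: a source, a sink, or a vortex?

At P (-2.2, -2.7) the arrows converge inward. Divergence about -4, curl ≈0 — negative divergence with near-zero curl is a sink.

sink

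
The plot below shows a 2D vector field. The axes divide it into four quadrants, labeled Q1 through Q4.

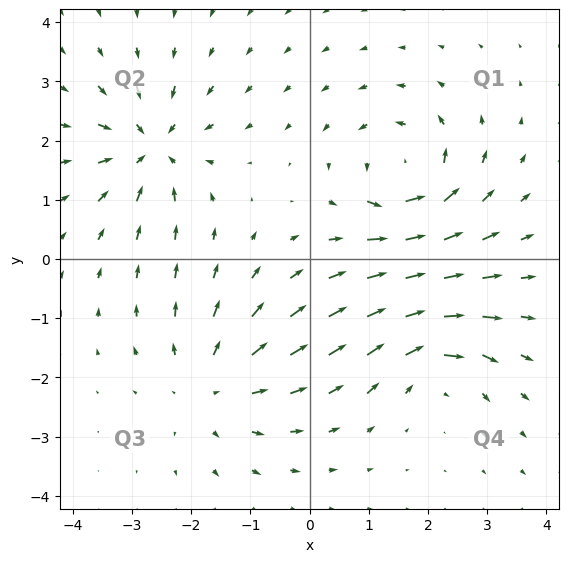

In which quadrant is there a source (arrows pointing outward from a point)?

Q3

The source sits at approximately (-1.6, -2.1), which lies in quadrant Q3. The divergence there is about +3, positive as expected for a source.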